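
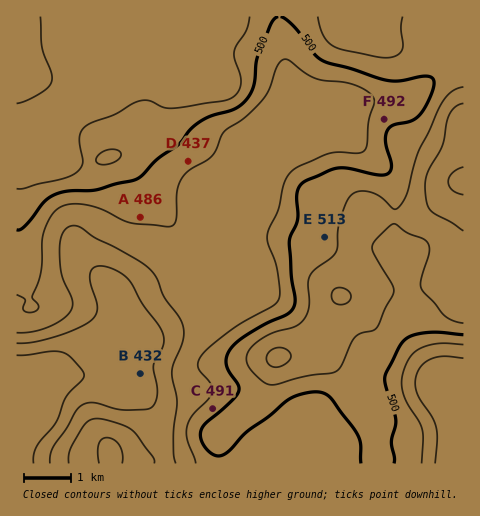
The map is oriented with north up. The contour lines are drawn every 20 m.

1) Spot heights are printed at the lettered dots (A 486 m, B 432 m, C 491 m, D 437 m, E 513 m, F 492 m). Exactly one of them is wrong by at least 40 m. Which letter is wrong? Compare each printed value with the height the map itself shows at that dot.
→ D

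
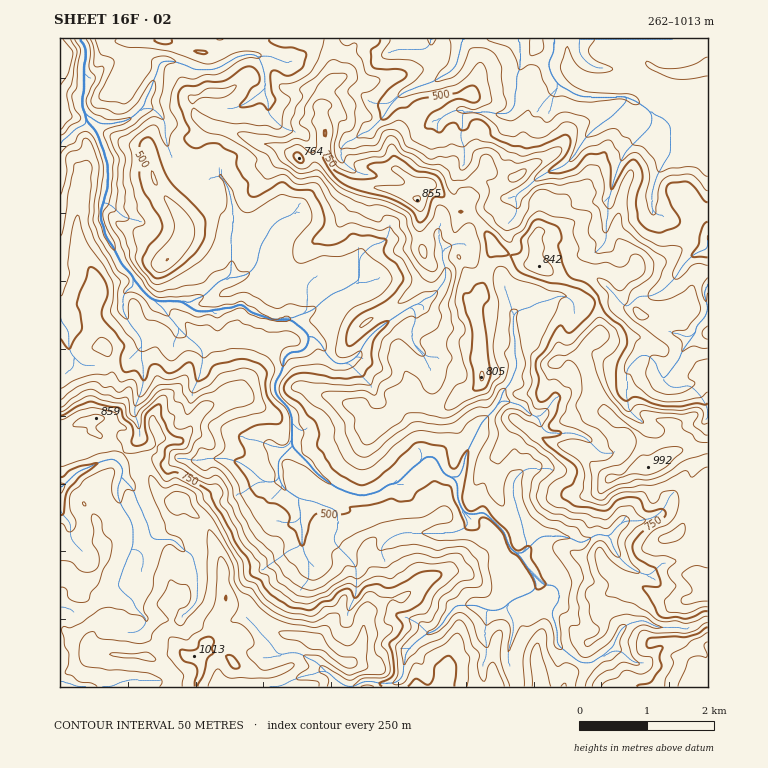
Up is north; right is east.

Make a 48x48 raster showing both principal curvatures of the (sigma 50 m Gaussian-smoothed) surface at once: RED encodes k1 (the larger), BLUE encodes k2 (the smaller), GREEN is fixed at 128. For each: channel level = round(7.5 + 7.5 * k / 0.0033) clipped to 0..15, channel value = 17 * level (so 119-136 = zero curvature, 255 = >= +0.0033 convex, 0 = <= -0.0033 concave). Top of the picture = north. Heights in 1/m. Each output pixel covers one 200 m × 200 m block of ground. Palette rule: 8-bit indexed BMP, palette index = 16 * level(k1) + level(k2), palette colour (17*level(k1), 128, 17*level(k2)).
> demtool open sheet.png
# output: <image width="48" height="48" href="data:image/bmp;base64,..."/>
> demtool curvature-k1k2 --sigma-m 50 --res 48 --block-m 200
<image width="48" height="48" href="data:image/bmp;base64,Qk02DQAAAAAAADYEAAAoAAAAMAAAADAAAAABAAgAAAAAAAAJAAATCwAAEwsAAAABAAAAAAAAAIAAABGAAAAigAAAM4AAAESAAABVgAAAZoAAAHeAAACIgAAAmYAAAKqAAAC7gAAAzIAAAN2AAADugAAA/4AAAACAEQARgBEAIoARADOAEQBEgBEAVYARAGaAEQB3gBEAiIARAJmAEQCqgBEAu4ARAMyAEQDdgBEA7oARAP+AEQAAgCIAEYAiACKAIgAzgCIARIAiAFWAIgBmgCIAd4AiAIiAIgCZgCIAqoAiALuAIgDMgCIA3YAiAO6AIgD/gCIAAIAzABGAMwAigDMAM4AzAESAMwBVgDMAZoAzAHeAMwCIgDMAmYAzAKqAMwC7gDMAzIAzAN2AMwDugDMA/4AzAACARAARgEQAIoBEADOARABEgEQAVYBEAGaARAB3gEQAiIBEAJmARACqgEQAu4BEAMyARADdgEQA7oBEAP+ARAAAgFUAEYBVACKAVQAzgFUARIBVAFWAVQBmgFUAd4BVAIiAVQCZgFUAqoBVALuAVQDMgFUA3YBVAO6AVQD/gFUAAIBmABGAZgAigGYAM4BmAESAZgBVgGYAZoBmAHeAZgCIgGYAmYBmAKqAZgC7gGYAzIBmAN2AZgDugGYA/4BmAACAdwARgHcAIoB3ADOAdwBEgHcAVYB3AGaAdwB3gHcAiIB3AJmAdwCqgHcAu4B3AMyAdwDdgHcA7oB3AP+AdwAAgIgAEYCIACKAiAAzgIgARICIAFWAiABmgIgAd4CIAIiAiACZgIgAqoCIALuAiADMgIgA3YCIAO6AiAD/gIgAAICZABGAmQAigJkAM4CZAESAmQBVgJkAZoCZAHeAmQCIgJkAmYCZAKqAmQC7gJkAzICZAN2AmQDugJkA/4CZAACAqgARgKoAIoCqADOAqgBEgKoAVYCqAGaAqgB3gKoAiICqAJmAqgCqgKoAu4CqAMyAqgDdgKoA7oCqAP+AqgAAgLsAEYC7ACKAuwAzgLsARIC7AFWAuwBmgLsAd4C7AIiAuwCZgLsAqoC7ALuAuwDMgLsA3YC7AO6AuwD/gLsAAIDMABGAzAAigMwAM4DMAESAzABVgMwAZoDMAHeAzACIgMwAmYDMAKqAzAC7gMwAzIDMAN2AzADugMwA/4DMAACA3QARgN0AIoDdADOA3QBEgN0AVYDdAGaA3QB3gN0AiIDdAJmA3QCqgN0Au4DdAMyA3QDdgN0A7oDdAP+A3QAAgO4AEYDuACKA7gAzgO4ARIDuAFWA7gBmgO4Ad4DuAIiA7gCZgO4AqoDuALuA7gDMgO4A3YDuAO6A7gD/gO4AAID/ABGA/wAigP8AM4D/AESA/wBVgP8AZoD/AHeA/wCIgP8AmYD/AKqA/wC7gP8AzID/AN2A/wDugP8A/4D/AJSFdYV1hYV1dpbWZJSElaWEgqXGYMBwoKBwx4Wnl4aE6IB154TXgLe5p7ell5iol6Wml4eHhpamhabHc7fYppbIyKRwxvv2+diAtpeoqIaT1oCW+IO4ooGWt4FhlYaol4SoydjY19ikt8inpseFdoaEgpLV5qa3pbZglai4uKeTxYKm+HOBtaRwcrS1pKeXlaenloWFdYSWx4TIqIaHh4anxvnYdYXXlaOEgIOW6IaC+IKV+HGVydemkbj69tfG2LeGp5eXlnSmhWWFtnWHh8fXx6bWlYPnlsfHk5Fw+JeC2JSV1qG3lJXHYKGgkHCAoKV0hZiHhYSmloWF15aG16Z2hoO315H5t4KTlriQw5RzhIaGloSFhqinlpWU2dfJcpWolXWGdZa4l5d0lvnGp3aHdYSW1sLWt9XZqJZkg2OVhoV1h5aEp6iol5amt7jY1oa4p4V2l3WXl5hzpvaDt3WGdmRkptWlt4Wn6LeXhabGhoeXdYV0lqWVl8e2c4OUqKiHlpeFl4WXmId0p/iEc6aFhmVkhKSDpnWHqNjo19mEhpiGhYd2dZfY1oFylci4p4eGdriFh3aXp4V1x9i2ppZ1hoV2loS3hYaXqIWnyJeVl4aFh4aXxcjncLaohIOUhoeWl7iGhoaWlIWG95dlhoWXdYaXhpa4loWGlnWFp6aVl4WGhqa2cdayo8nYyJeWhpaGp5eXhnaFl5eW54aGdXaXhYaYh4WWt6eVhINygnSWlJaGhHOChZGQkpenyNeXh5KWuIeGh3WFp5fnqIZ2dYaXhZeYh4d1hoeXp8fJpXSVlaeElZaWhZbHYXKQcZWnh6HJl3aGh4SnyteVhISGhpeYhYaFpqeWl5d2doa4kqd0x4SUuMm3x6bGY3PIlIS3h5HYp3aGhpblycnG17d1dod0hae3g4KScpWGiIengseVyHOVqbjHtef3dISzhHOnh7CR2LiFhuajtoZkx6aFdZaFuKaBhoioh4R0hqeEcreWt3OUlpZ0dJb79sW4loOVdsiSgKKDqNeCgJBRsoKEl4aVpnKHmJenh4d2hJaVpZW4t3V0YoJzpNWVlej4+aaEhqi4t6XFtNXVgcVzxpWnh3WFhZeXh5fIl3Z2dXWFpoKX2IWEhcf554WEc5WWp9fX1oeHmKiVkJH49ffFp3V1dXW3hIaHlpe4uId2ZYaFpnN1pZOm9sOigXOWhrWWdKaYlObIqLfmwPfXY8Wlc3V2dpfHgoZ2dZaoycenhYempWVytvj2gObHp5e398Sj5+jFcHLI2cj3gOj2pqH4t5eXt+azYad2l8jGlbamt8b4t2SSsOWAoYGmqKjopKP3ppbX83OWtnWksXL4tYG21si5yIKgt8fn58i5kbiol4WW+ObGcMPF6oKDp7fWYrWEY3NzlHOWt5WE1oDF1rRhlqiot3HC67enh3aDlZanmHV1lsT6o4B0taWVhveFdJV1ZIaGlIRzgqSDlKS2Y+dyp4eouMeAtpeWY3N1g5S3h4WHhKb4t5CEyNmVpteEdJZ2hoSXmKaVlreFhJaVdLeEloaWhqVygoWUtJNil7m4dXZ2hbjXdHGktunV6JSFlnR1l5SmqISoqLq3lYaYhYWWhoaGhpe2yIN0lviAlrmXlaemp7fXlZOmdMaExue4uKTHt6dzgnV2pqeGg5epg7aolqiXl5aWpISnhcj3gJTHhYd1dMbGloOXhbaEhNnauKSUc4SUo3WHxpRxxqWFtbWCgZWmcZKChJaHhpXI96KilpV1l+iWh3SHhoa3dMWlc4S3x7jIkIWXyLeA6pGAgHGl1qNxlqiol4eGh4aEhdbWcoK2uMi3loV2dXSkZMWUc5V1hpfJoIWHycmTgKDHlpeVk8fHqIeHh4iHhoZ2dXS21pNw2JjIc4V0c5Sl18eRx3SDg3XHkHWG16ijkLfohYWXhXOFh4eHhoZ3h4d3dmR0pdhwxJfFY5SmyPe2lpPG2Oi4lnKW2IWox6dwxtn62JaFhoaYhoeHp4Z1hoZ2hYZ2yPiw54TVhMTY6JaGlZWndMjIxqaRpoTHt4GBpqaH57iXhYaHh4eGp8iWl4Z1hLa2+bZwxWLH+KGlx4aGl4Vzt8eWhLe2gZPXpnCmyIZ2ptmXhnaHd3eHhpfHyHWGlXKE5IOltnP3pZLH6beXdoaD1oZkdYamlJP3gsDWlIV2psiXlnaGhnaGdmV1tpaXuHJz96Ry18TFc2KV2Ja3yKeS52VkdYWWtpL4lICll4eX15eGloWmlnV2dWV2lpaWg3SF+IOSx8ZjhYSUxXWFlbaB9nZzlYeotqLYtnCWlpfXl4aGmISXyIZ0lHN1pZbG5/f36cT0pNm2dIGg6re3qLiA9pZxpbnJlJHXx4CXmLnHdYaGhoWHlsdixoRz+Pbks5Sl1/ukg8WUpejCkJWWxriT09mUsrm5g6LI2YCGl9iWdJeHdoaYl7Wk6dX085HW5+nYlZXFg5TYtbb39YBwlcinkPqmcoSVhMW213CVluiFhJeHdXVzk6X2+8L3cKWXg/aVlmSWpaXat5aE1vjEkLfHg8WVhXaGdoDG08L4x+mTpqildaX3+OeUtHD3g2CCc/mEZHaGhaWzdHSVZJb4gXTHhoWFdneHd8WwcaCAhNijc5TY59amhYRytKX4o7hysMW1dXWWlrfZhHWXdXXIxoOUlnZ3h4eHh/iwo5a2kIGhh8e1c3N1lnSWl6fGtqe2lIK2x5aCcqCAgnSXhoSmlqaXh4eHh4eIh8Vw+ciouICnp9q2tqaEhXSEhKbIppaDhXKCt+j31erHp4SnhnaGdHWGhneHh4eHd8aQg9i4t3GEpbe3x+bHhpPoxrfHxpW2yKaTgHGFltiXh3SXh3WFl5eHh4eGhYWEdOiAopO3uLaSt3KAcXTYx7SFZHWnuNmlpcfox6ZzY7anh4WHl4SYh3d3d4anx9fn5+mQxJWUpZNhgZTHtoKBgoODdHSmlpamYnSFhpaocqe5l5aVlYSnh4eHh6e4dnV1luegtdm3xub458alpdbHtrbIp5WWlpfGx5SWloaohKSTlIWVuYOnhoeXl5aGh4d3hg=="/>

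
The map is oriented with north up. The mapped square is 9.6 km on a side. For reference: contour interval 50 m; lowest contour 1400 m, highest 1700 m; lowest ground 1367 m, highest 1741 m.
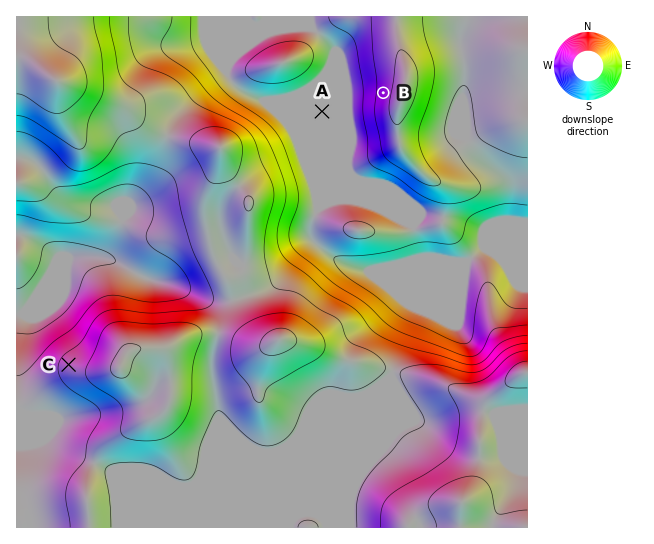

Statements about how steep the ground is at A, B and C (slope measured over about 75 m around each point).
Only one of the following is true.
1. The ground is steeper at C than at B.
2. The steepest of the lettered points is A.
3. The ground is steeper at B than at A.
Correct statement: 3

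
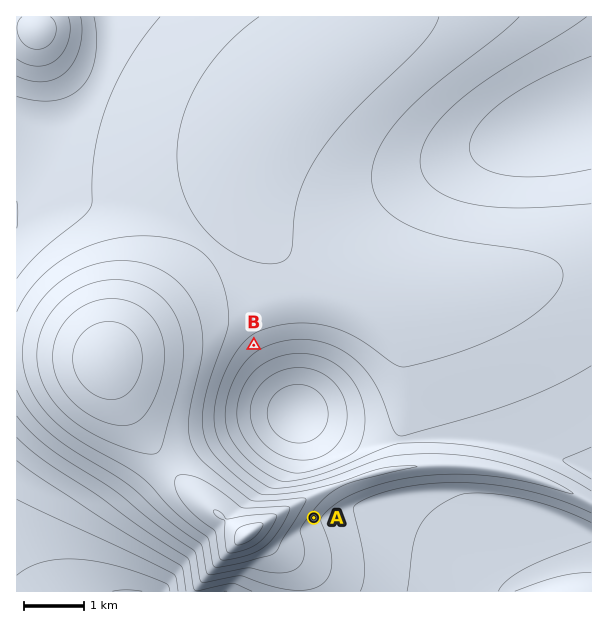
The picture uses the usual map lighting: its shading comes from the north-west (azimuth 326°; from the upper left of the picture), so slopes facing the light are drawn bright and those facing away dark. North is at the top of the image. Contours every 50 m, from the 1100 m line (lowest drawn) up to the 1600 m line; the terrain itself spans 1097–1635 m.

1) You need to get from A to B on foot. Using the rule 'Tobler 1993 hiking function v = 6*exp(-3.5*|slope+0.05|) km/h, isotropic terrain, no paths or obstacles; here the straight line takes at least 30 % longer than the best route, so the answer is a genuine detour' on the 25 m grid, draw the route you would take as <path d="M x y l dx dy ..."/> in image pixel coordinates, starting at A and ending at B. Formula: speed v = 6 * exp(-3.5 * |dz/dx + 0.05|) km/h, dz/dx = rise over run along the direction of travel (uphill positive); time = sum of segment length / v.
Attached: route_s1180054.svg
<path d="M314 518l0-21-2-3-43 0-6-3-23-23-16-33 0-36 24-48 6-6"/>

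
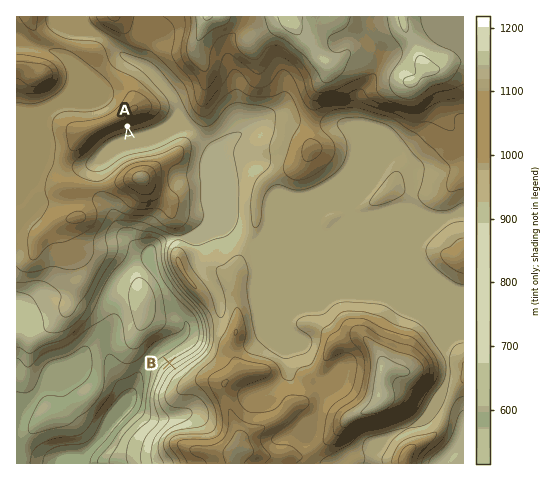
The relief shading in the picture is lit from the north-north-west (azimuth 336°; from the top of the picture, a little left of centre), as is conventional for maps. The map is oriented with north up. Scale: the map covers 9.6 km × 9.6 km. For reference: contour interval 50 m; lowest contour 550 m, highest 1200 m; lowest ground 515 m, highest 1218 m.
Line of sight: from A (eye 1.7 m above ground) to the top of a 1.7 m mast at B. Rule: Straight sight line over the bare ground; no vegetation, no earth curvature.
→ no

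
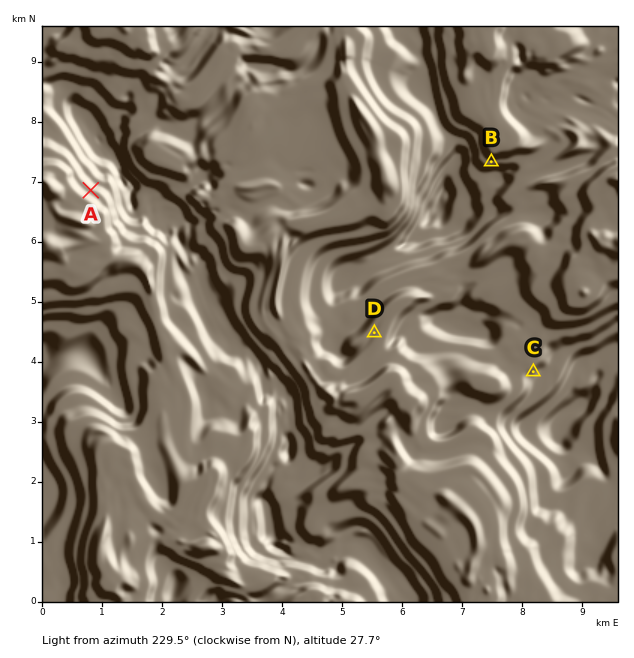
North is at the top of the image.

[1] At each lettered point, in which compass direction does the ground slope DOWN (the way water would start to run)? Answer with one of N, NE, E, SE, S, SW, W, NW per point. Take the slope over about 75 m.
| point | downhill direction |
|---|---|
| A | SW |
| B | N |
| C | NW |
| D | E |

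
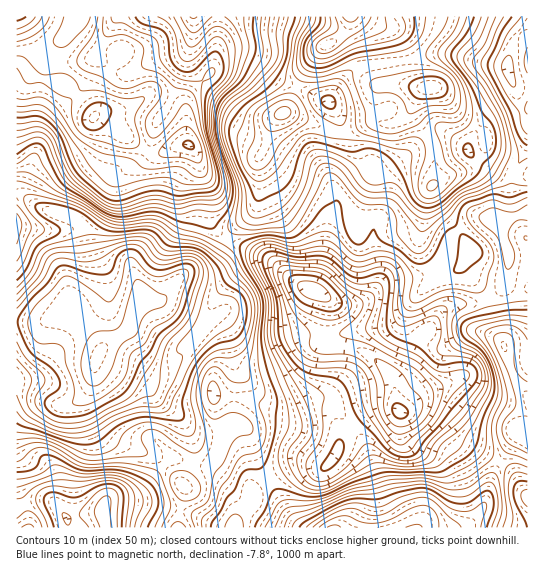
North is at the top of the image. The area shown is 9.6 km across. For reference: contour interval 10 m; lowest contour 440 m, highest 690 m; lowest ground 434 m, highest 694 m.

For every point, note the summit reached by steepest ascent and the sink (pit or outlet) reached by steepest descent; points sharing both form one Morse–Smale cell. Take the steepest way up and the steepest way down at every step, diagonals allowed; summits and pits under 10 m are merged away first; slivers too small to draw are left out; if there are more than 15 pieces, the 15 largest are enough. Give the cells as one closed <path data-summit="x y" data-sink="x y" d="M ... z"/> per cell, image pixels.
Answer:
<path data-summit="98 355" data-sink="313 290" d="M227 239l-10 16-8 9-24 9-23 26-21 0-6 11-6 19-28 22-2-9-18-23-8-16-11 10-13 7-8 3-24 0-1 66 18 4 23 12 14-1 8-4 10-11 8-30 4 5 46 23 14 16 18 12 12 16 6 2 17 0 12-5 7-9 4-46-5-14-5-26-11-15 3-3 26 30 9 4 7 0 32-12 30-1 5-29-1-8-6-6-24-10-28-24z"/><path data-summit="350 17" data-sink="313 290" d="M478 128l-11 20-17-13-11-3-21 12-12 12-17 12-4 8-8-12-8-1-22 13-11 10 0 19-7 13-6 43-10 28 8 4 7 10-4 22 1 11 68-11 8-7 10-15-4 19 5 12 7 5 27-31 11-4 21-1 7-4-6-13-15-17 0-7 7-13-14-20-16-18-9-18 0-7 3-3 15-8 21-7 9-9 5-10 2-10z"/><path data-summit="98 355" data-sink="94 117" d="M18 61l-2 1 0 131 27 16 30 8 10 8 9 36 0 12-4 10-15 18 0 2 8 16 18 23 2 9 28-22 11-30 0-10-7-16-1-15 9-19 0-18-14-47 20-23-36-27-16-8-29-31-35-9z"/><path data-summit="98 355" data-sink="103 511" d="M97 359l-8 30-10 11-8 4-14 1-30-14-11-1 0 117 17-6 14-1 7 3 13 16 35-7 4 16 72 0 2-14-2-5-35-6-38-1 8-5 26-5 34-35 18 6 2-4 0-16-12-25-20-15-14-16-46-23z"/><path data-summit="334 527" data-sink="399 411" d="M391 408l-22 7-16 14 15 21 17 53 12 24 69 0 15-17 11-33 8-15-23-14-16-7-18-20-17-10-15-2-12 3z"/><path data-summit="283 113" data-sink="313 290" d="M285 112l-10 7-10 28-8 14 3 26-4 20-25 26-3 6 41 20 28 24 16 8 10-30 6-43 7-13 0-7-5-16 0-12 10-24 2-13-17-4z"/><path data-summit="527 438" data-sink="399 411" d="M475 331l-10 4-19 12-11 0-16-8-12 27-14 13 3 26 3 7 23-3 9 4 12 8 18 20 40 20 17-29 10 5 0-40-11-14-6-13-7-25-13-10z"/><path data-summit="98 355" data-sink="399 411" d="M219 315l-3 4 11 14 5 26 5 14-4 46-3 6 13-2 11-12 8-4 23 4 12-3 17-8 12 0 5 3 22 25 21-16 16-4 7 1-2-23-4-11-13-14-13-9-12-4-26-1-4-11-24 0-32 12-13 1-10-4z"/><path data-summit="98 355" data-sink="189 145" d="M187 144l-12 3-13 6-11 0-4-2-20 23 14 47 0 18-9 19 0 9 8 22 1 10 21 0 23-26 24-9 8-9 10-14-16-19-2-33-8-16-4-16-5-10z"/><path data-summit="350 17" data-sink="507 67" d="M527 16l-166 1 30 13 9 13 5 17 25-5 27 0 25 8 23 2 3 4 5 14 3 14-6 7-19 9-11 12-1 4 8 10-4 20 19 14 11 4 12 0 3-2z"/><path data-summit="194 17" data-sink="94 117" d="M218 16l-137 0-5 10 11 13 19 10 14 2-20 35-3 27 28-4 24-14 6 0 15 6 10-22 9-28 0 10 6 10 8 9 9-9 3-9 2-16z"/><path data-summit="350 17" data-sink="499 219" d="M482 155l-11 13-21 7-15 8-3 3 0 7 9 18 16 18 14 20-7 13 0 7 15 17 7 14 8-4 9-9 3-11 1 5 4 4 7 3 10-1 0-110-15 0-11-4-13-8-6-6z"/><path data-summit="283 113" data-sink="189 145" d="M203 81l-14 13-2 5 0 43 10 15 4 16 8 16 2 33 4 7 12 10 4-6 25-26 4-20-3-26 8-14 7-22 5-8-15 2-17-3z"/><path data-summit="98 355" data-sink="17 223" d="M17 193l-1 129 25 1 17-7 13-10 20-28 1-17-7-31-7-10-35-11z"/><path data-summit="334 527" data-sink="313 290" d="M353 428l-12 10-6 19-9 10-28-3-30 15 19 32 10 12 8 5 92-1-12-24-17-53z"/>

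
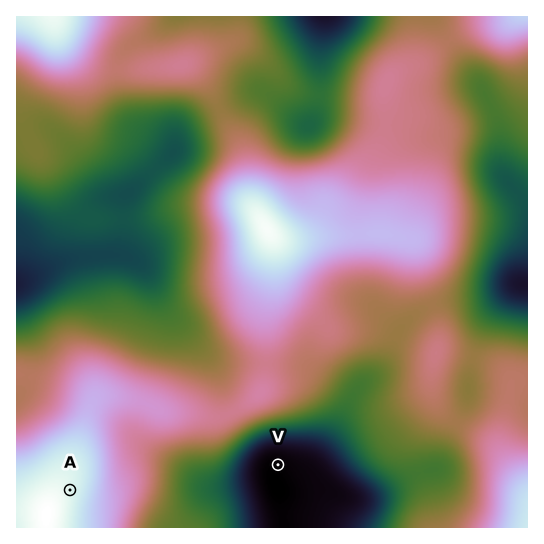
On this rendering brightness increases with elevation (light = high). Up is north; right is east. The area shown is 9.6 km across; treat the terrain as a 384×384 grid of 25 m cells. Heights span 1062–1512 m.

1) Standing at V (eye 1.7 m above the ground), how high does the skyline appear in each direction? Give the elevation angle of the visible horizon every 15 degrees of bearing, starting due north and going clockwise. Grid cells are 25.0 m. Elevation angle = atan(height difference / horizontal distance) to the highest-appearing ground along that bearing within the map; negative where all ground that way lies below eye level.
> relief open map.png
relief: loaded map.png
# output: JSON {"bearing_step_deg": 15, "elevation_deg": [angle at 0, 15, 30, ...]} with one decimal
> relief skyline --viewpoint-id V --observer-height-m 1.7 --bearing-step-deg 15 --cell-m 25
{"bearing_step_deg": 15, "elevation_deg": [12.5, 10.9, 8.8, 6.5, 5.3, 5.2, 4.5, 4.6, 3.3, 1.0, 0.4, 0.1, 0.0, 1.3, 3.6, 5.4, 5.7, 6.1, 7.6, 9.7, 11.6, 12.6, 13.1, 13.2]}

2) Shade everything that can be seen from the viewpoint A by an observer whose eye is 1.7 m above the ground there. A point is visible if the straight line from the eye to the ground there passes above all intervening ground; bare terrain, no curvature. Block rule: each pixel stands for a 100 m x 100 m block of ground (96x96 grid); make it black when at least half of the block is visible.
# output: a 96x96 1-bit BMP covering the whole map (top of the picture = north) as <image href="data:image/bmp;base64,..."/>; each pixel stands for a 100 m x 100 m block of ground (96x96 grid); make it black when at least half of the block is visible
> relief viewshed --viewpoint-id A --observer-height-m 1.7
<image width="96" height="96" href="data:image/bmp;base64,Qk2+BAAAAAAAAD4AAAAoAAAAYAAAAGAAAAABAAEAAAAAAIAEAAATCwAAEwsAAAIAAAAAAAAA////AAAAAAAAQAAB/AAP//////8AQAAB/AAP//////8AQAAA/gAP//////8AwAAAfgAf//////8AwAAAPgAf//////8A4AAADgAf//////8A4AAADgA///////8AcAAABgA///////8AMAAABgA///////8AMAAABAA///////8AAAAADAA///////8AAAAAHAA///////8AAAAAPAAf//////8AAAAA/gAf//////8AAAAB/gAP//////wAAAAP/gAP//////AAAAAf/wAf/////+AAAAA//wAf/////+AAAAB//4A//////+AAAAB///n//////+AAAAD///////////AAAAD/////////j/AAAAD/////////B/gAAAHwA///////A/wAAADAAf+fj//+Af8AAAAAAf8HA//+Af8AAAAAAP8BAf/+Af8AAAAAAP4AAH/+Af8AAAAAAP8AAH/+AP8AAAAAAP8AAH/+AP8AAAAAAP+AAH/+AP8AAAAAAP/g+P/+AHgAAAAAAP//////ADAAAAAAAf//////AAAAAAAAA///////AAAAAAAAA///////AAAAAAAAB///+H//AAAAAAAAD///8B//AAAAAAAAD///8A//AAAAAAAAH///4Af/AAAAAAAAH///wAf/AAAAAAAAH//xgAf/AAAAAAAAP//wAA//AAAAAAAAP//wAA//AAAAAAAAP//wAD//AAAAAAAAP//wAP//AAAAAAAAP//wA///AAAAAAAAP//4B///AAAAAAAAP//+D//+AAAAAAAAP//////+AAAAAAAAP//////8AAAAAAAAP//x///8AAAAAAAAP//g///4AAAAAAAAP//AP//wAAAAAAAAP/8AB//AAAAAAAAAP/8AAPwAAAAAAAAAP/4AAAAAAAAAAAAAf/wAAAAAAAAAAAAAf/gAAAAAAAAAAAAAf/gAAAAAAAAAAAAAf/AAAAAAAAAAAAAAf+AAAAAAAAAAAAAAf4AAAAAAAAAAAAAAfwAAAAAAAAAAAAAAOAAAAAAAAAAAAAAAAAAAAAAAAAAAAAAAAAAAAAAAAAAAAAAAAAAAAAAAAAAAAAAAAAAAAAAAAAAAAAAAAAAAAAAAAAAAAAAADgAAAAAAAAAAAAAADwAAAAAAAAAAAAAADwAAAAAAAAAAAAAAH4AAAAAAAAAAAAAAH4AAAAAAAAAAAAAAHwAAAAAAAAAAAAAAHgAAAAAAAAAAAAAAPgAAAAAAAAAAAAAAfgAAAAAAAAAAAAAA/gAAAAAAAAAAAAAB/gAAAAAAAAAAAAAf/wAAAAAAAAAAAAH//wAAAAAAAAAAAAf//4AAAAAAAAAAAB///8AAAAAAAAAB/h///+AAAAAAAAAH//////gAAAAAAAAP//AD//4AAAAAAAAf//AAD/8AAAAAAAA///AAA/4AAAAAAAD///gAAfwAAAAAAAD///wAAPAAAAAAAAD///4AAAAAAAAAAAD///4AAAAAAAAAAAH///8AAAAAAAAAAAP///+AAAAAAAAAAAM="/>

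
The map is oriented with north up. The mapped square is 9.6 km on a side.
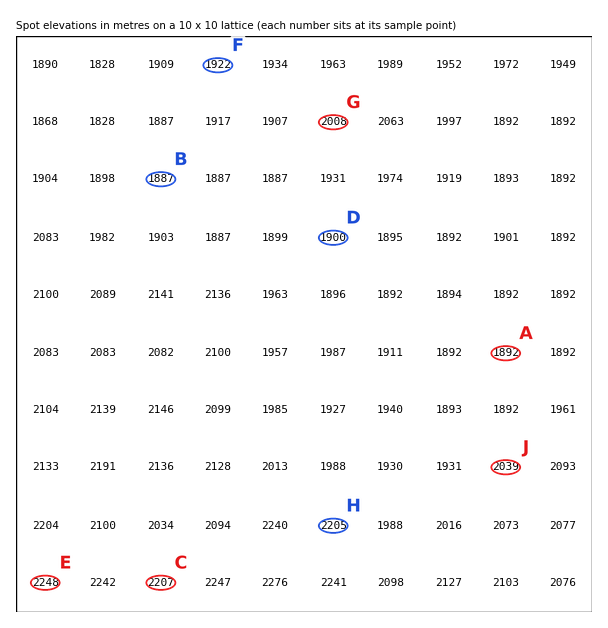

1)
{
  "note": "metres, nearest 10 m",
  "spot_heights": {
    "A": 1890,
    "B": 1890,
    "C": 2210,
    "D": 1900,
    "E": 2250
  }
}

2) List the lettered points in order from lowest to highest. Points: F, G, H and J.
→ F G J H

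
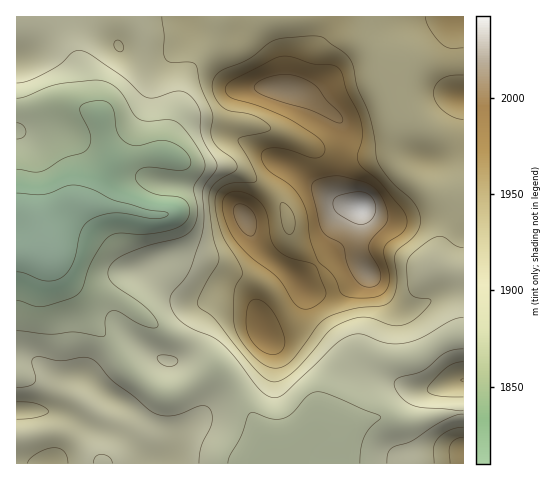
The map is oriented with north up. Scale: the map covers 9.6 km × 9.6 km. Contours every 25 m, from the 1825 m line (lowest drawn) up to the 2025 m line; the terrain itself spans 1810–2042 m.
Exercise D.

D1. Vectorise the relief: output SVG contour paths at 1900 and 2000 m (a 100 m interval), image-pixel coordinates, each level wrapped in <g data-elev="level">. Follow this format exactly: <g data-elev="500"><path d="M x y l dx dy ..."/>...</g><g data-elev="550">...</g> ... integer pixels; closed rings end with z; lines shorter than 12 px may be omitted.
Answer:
<g data-elev="1900"><path d="M93 463l3-7 6-2 8 4 2 5"/><path d="M199 463l2-17 11-25-1-9-4-6-8 0-25 9-9 1-8-2-7-4-17-14-20-14-17-20-11-5-24 4-20-4-6 0-3 5 3 14 0 6-6 4-12 2"/><path d="M463 414l-7 1-9 4-35 22-20 7-4 5-1 10"/><path d="M164 365l5 2 5-1 3-3 1-3-7-4-12-1-2 2 1 3z"/><path d="M463 349l-9 1-8 2-22 18-25 8-4 3-1 3 2 6 5 7 12 9 11 2 39 3"/><path d="M17 83l10-2 15-6 18-11 13-12 8-1 9 3 30 21 26 22 8 1 19-6 7-1 7 2 7 7 6 12 0 17 2 8 14 24 1 6-11 17-3 6 1 31-4 20-12 32-17 22 0 11 4 9 8 8 11 7 19 7 10 8 13 14 21 28 10 9 9 2 8-4 51-49 14-9 12-2 24 9 19 0 17-5 31-18 11-2"/></g><g data-elev="2000"><path d="M363 286l6 1 6-1 3-2 3-5-1-9-10-18-1-6 3-7 12-12 3-6 1-8-4-11-8-13-12-7-27-6-21 4-4 3 0 6 9 40 6 7 16 9 7 26 7 10z"/><path d="M249 236l4-1 3-4 1-8-2-7-7-9-6-3-5 0-3 5 1 11 7 10z"/><path d="M338 123l3 0 2-3-3-7-13-12-10-14-13-8-13-4-12 0-16 4-8 6 0 5 7 5 49 15z"/></g>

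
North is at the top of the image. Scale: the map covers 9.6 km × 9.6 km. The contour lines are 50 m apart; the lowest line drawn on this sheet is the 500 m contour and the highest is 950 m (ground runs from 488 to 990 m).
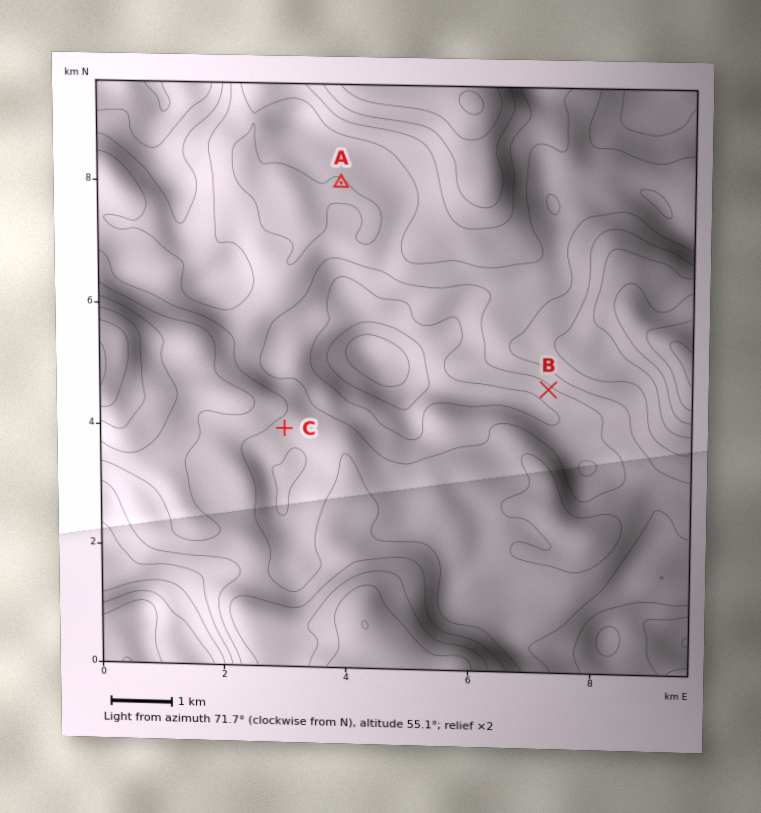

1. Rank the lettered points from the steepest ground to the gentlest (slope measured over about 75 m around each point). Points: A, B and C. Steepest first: B C A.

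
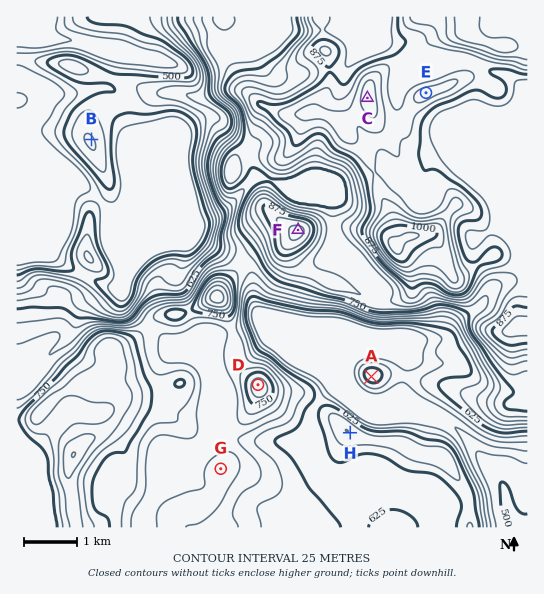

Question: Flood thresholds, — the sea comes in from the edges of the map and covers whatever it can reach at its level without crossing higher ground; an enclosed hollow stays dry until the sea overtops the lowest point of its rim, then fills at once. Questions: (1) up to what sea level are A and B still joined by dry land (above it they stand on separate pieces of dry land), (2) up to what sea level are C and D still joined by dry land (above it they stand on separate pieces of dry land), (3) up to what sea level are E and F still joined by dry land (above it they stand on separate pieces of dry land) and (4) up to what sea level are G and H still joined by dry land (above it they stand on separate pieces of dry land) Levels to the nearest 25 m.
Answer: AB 500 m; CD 700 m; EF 800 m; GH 625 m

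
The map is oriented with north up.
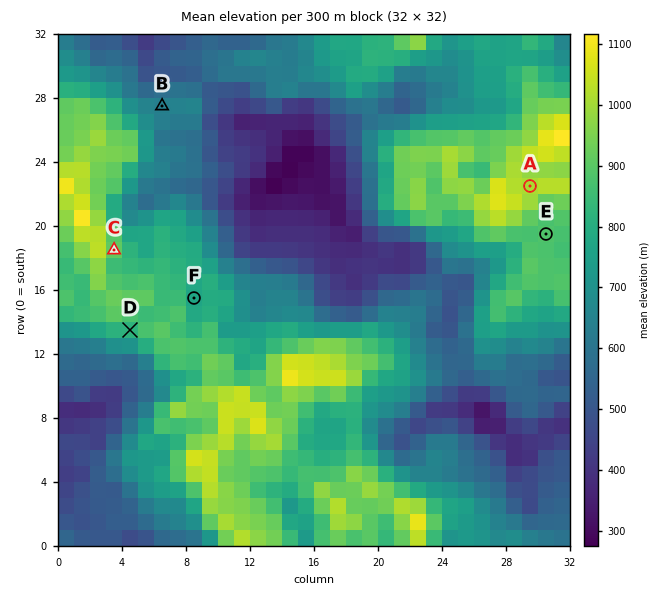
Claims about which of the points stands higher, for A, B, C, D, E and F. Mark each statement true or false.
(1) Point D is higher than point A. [false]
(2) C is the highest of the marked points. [false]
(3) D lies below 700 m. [false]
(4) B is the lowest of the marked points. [true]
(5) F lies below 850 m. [true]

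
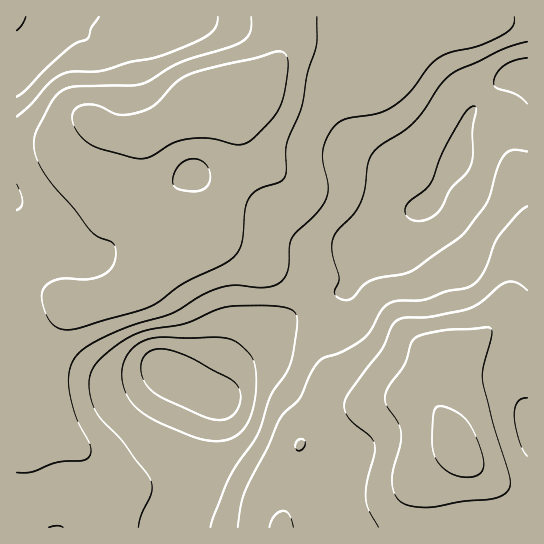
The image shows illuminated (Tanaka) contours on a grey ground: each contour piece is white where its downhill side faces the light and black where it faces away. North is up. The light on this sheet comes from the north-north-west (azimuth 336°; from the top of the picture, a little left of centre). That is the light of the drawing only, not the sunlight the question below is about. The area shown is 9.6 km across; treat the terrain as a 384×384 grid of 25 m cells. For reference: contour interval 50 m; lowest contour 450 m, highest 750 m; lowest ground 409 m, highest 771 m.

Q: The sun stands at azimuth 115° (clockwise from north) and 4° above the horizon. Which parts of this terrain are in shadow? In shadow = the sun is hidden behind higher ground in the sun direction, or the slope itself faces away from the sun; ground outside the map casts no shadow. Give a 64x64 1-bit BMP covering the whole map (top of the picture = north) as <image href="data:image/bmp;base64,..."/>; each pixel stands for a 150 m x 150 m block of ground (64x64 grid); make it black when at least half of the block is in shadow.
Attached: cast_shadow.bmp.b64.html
<image width="64" height="64" href="data:image/bmp;base64,Qk0+AgAAAAAAAD4AAAAoAAAAQAAAAEAAAAABAAEAAAAAAAACAAATCwAAEwsAAAIAAAAAAAAA////AAAAAAAAAAP8AAAAAAAAB/wAAAAAAAAP/AAAAAAAAA/+ABwAAAAAD/4APAAAAAAP/gB+AAAAAA//AP4AAAAAD/8A/wAAAAAP/4D/gAAAAA//wP/AAAAAD//A/+AAAAAH/+B/4AAAAA//4A/gAAAAD//gAAAAAAAf/+AAAAAAAD//8AAAAAAAf//4+AAAAAB///n8gAAAAP//+//AAAAA/////+AAAAB/////4AAAADn////gAAAAAB////AAAAAAB///8AAAAAAH///8AAAAAAP///+AAAAAAP///+AAAAAAD///8AAAAAAP///4AAAAAAf///gAAAAAAf//+AAAAAAAB//4AAAAAAAD//gAAAAAAAH/+AAAAAAAAf/wAAAAAAAAf/AAAAAAAAAf+AAAAAAAAB/4AAAAAAAAH/wAAAAAAAAf/AAAAAAAAB/8AAAAAAAAD/wAAAAAAAAH/AAAAAAAAAf8AAAAAAAAA/hAAAAAAAAD+MAAAAAAAAPwwAAAAAAAAfDgAAAAAAAA8OAAAAAAAADw/AAAAAAAAHD+AAAAAAAAMP4AcAAAAAAA/wH4AAAAAAD/w/wAAAAAAP///gAAAAAA////wAAAAAD////wAAAAAP////wAAAAA/////wAAAAB/////AAAAAB////4AAAAAD////gAAAAAAcD/8AAAAAA=="/>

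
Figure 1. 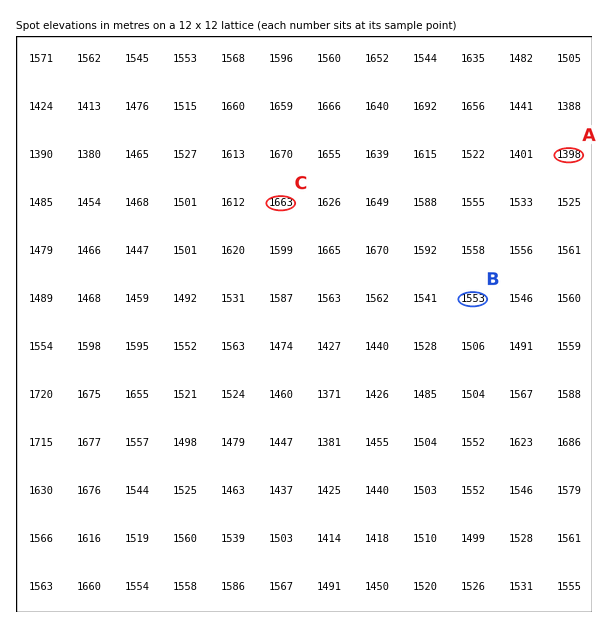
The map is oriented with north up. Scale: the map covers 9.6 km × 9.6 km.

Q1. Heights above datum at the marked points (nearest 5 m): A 1400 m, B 1555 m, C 1665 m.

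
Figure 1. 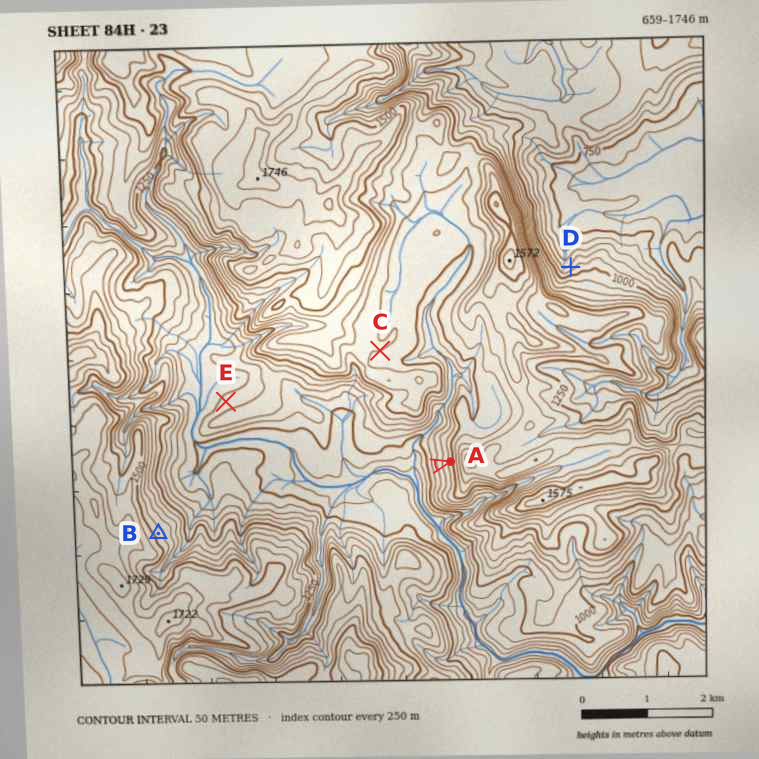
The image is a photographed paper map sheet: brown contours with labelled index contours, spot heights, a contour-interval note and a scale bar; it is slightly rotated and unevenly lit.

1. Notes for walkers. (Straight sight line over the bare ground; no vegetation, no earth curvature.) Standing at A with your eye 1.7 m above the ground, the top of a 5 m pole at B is visible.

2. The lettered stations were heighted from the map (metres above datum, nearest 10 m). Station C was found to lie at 1300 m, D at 920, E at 1070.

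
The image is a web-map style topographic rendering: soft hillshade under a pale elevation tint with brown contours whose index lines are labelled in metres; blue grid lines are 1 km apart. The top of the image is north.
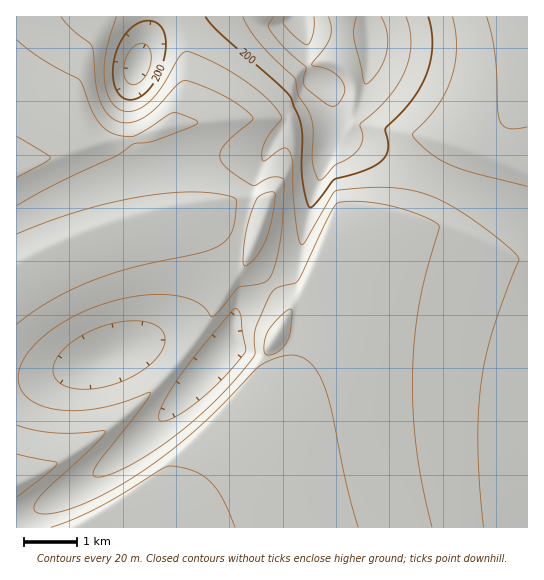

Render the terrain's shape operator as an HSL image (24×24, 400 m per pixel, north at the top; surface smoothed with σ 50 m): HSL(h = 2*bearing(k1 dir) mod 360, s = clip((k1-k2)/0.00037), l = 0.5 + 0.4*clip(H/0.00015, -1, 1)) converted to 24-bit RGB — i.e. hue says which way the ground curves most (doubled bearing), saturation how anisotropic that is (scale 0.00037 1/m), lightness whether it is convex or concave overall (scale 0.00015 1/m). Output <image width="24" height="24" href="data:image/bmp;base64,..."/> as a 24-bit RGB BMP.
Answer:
<image width="24" height="24" href="data:image/bmp;base64,Qk32BgAAAAAAADYAAAAoAAAAGAAAABgAAAABABgAAAAAAMAGAAATCwAAEwsAAAAAAAAAAAAAF0AOEz8PHLc//8j/zY3LgX6EgX+DgX+CgYCBgYCAgYGAgYGAgYF/gYJ/gIJ/gIJ/gYJ/gYJ+goN+g4J+hIF+hH99g3x9gXp+Jn4bEUYPDkMQEUYX9k7u+cfxjH+Ng3+Eg4CDgoCBgYCAgYGAgYKAgYJ/gYJ/gYJ/gYJ/gYJ+goJ+g4J+g4F+g359gnx9gXp/9M769Zj/GG4jD0oZD0YcHJtK/8zxpIKchoCGhICDg4CCgoCAgoGAgoJ/goJ/gYJ/gYJ/gYJ+goJ+goF+goB+gn59gnx+gXuAenqJn36t/s3+tjrvEVEkEEslGGI3/8zst4ekiICGhYCDhICBg4CAgoGAgoF/goJ/goJ/gYJ+gYF+goB+gn9+gn19gXx+gXuAc4SEdX6JeXeP6KXk/6vyFl41EU0tFlU2/8TjuIegiYCFhoCDhICBg4CAg4GAgoF/goF/gYF+gYF+gYB+gX9+gX19gX1+gHuAY4BoZ4B1bX+DdHOJvoG4/8zvGmxFEksxFlQ7/8zhp4KQiX+Dh4CBhYCAg4B/g4F/goF/goF/gYB+gX9+gX5+gH1+gH1+gHyAYnxWU3dPUXRXYHRsdW95onSO/8zlGGVDEEYxGWFI/8zbkX+DiH+Ahn9/hYB/g4B/goB/goB/gYB+gX9+gH5+gH1+gH1+gH1/eH9aZXZMTGk6N1gvUF9CcnJWn2lh/8PUEk00DkAwHZdn+qSmiYF4h39+hoB/hIB/g4B/goB+gX9+gX9+gH5+gH1+gH1+gH6Ah3dsgHVkdXJZWWNJN1gyR2c4YHVJtXpd/4GHCzsrDwkq/8mOA/8EhoF4hoF+hYB+g4B+gn9+gn9+gX5+gH1+gH1+gH5+f4N/kHeCjnWBh3OAeXF8ZHZyVHZeUHlQXn5W4I+GXuIMADRKRsqC/8zOS1h9hoJ9hYF+hIB+g39+gn9+gX5+gX1+gH1+gYB+goh+lHyQlXuUkXqUh3iRdnWMb3+HaIR8ZYRvZoZp/MfFACwzLZw/y9tJwl6hhYR9hIJ+g4F+g4B+gn5+gX5+gX1+gX5+goJ+h4t9kX6Rkn6UkH2Wi3yWg3uVeXqRdoOOc4uLcYuCp5Z58iruMKFVLoxa/zehiYWAhIOAg4F/gn9/gn5/gn5/gX5+gX5+hIJ+jIt81JfZooKojH+Sin6Thn6UgX2TfX+RfIWOeoyNdo2J+Fy0R8xaOpVtAB103q6hhoKEhIGCg3+Bg3+Agn6Agn5/gn5+gZSUmM/PVoJSuHXHx5bYqoi8iH+ShH+PgYCOgIONgIqMe46KGj2J/+jMP5iFABkz/NnPjYKOioGJhn+GhX6EhX6GhJqqlL/QeLrJjVBMUHlKVHtLW35PjWGws4fTtZbVp4/IjoWjhYeOgIyGHEZr/+bMQJuVABoz/5uNrImej4Wmj5vDlq3RiKvRYnO3gVZLfU5GfUhFUHdJU3hJV3lKW3pLX3xMZX5PeZlai2/BmoTQnJHSS3DW/8zh9JOaAxwwALLM8crmm33Oq11ziFtOgldJf1RHfVJGe05GekpGunnLXo1UV3hKWnhKXnlLYntMZ3xMbX5NdoNOgYpNgYtIEGU3/9nMIENfADMytoFNmFVNlFVLi1RKhFRIgFNHfVFHiVZQdK/IiICOto7ItorRfnXFXKmxeGGbc4FTan1PcoBQf4dRkJFRFEwz+cR6wZQxBSUugXY6iFlGlFNHkFJIklNQdGm+jK7Rk7fMgYmWf4OFf4SGgIqLlNq3ZI7yp3T++cr6nn/NaGq0h6FglplhhZFXHf0B4mjYFhljWDuJVIK9g4LPmZvVmqLSkYWukX2Ei32Bh36Af4aHf4eJi56EleN+G3JxFx1X2Gin4KiwkIy2nJjJpaLUrKrZsPPTbjLORx6bONmzQnyFgHNzk3N2mXV7l3h9knt9jn19iX5+fomJfoqKnqeF2+mMGT82Cxkodj9R8s2xiJGGho6Kh5KJipSN2MykCgU7NhIr+vQoF0pma3ByhXRvk3Vxlnl1lH15j4B8ioB+fYiEfImFjJWA8dCkVD8xCxwoHj8u7umPoJ+Aho19hpJ8gpR8hZR9yADjkSD3zP/SERhObmhrfHRrjHxtlIFzlIR4kIV7i4R+eoZ7eYV6eIR446WVuT5xDRQmF00+rOdrmZ9wio9uiZdufZlvbIF4EQgr0qJx1sF3GRFHbGhkeXZniINskotxk413kIt7jIh+fIN1e4JzeoBwnXtv4XSqSzCTLJKQcdViio1kjJNkl4ROm3sQE1ERHAUu3LxR3d5tGxE9bG5hdHlmgYdrjJFxkJN3j5B7i4x+"/>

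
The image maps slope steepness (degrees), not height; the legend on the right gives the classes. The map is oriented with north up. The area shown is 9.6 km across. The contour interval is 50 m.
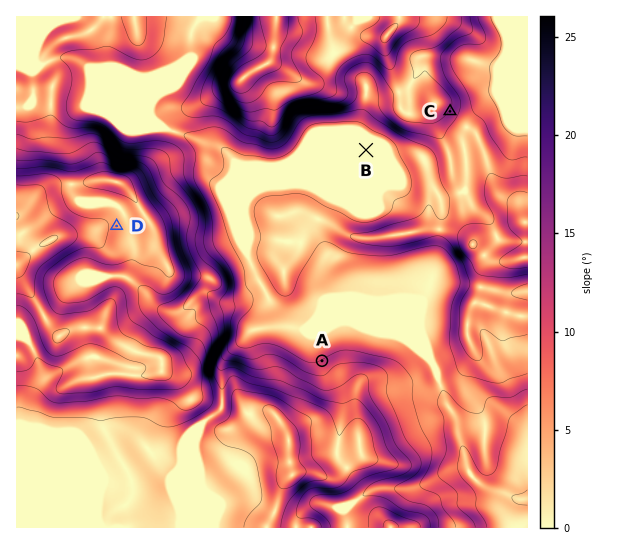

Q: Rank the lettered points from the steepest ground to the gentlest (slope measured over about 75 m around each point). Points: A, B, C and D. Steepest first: C A D B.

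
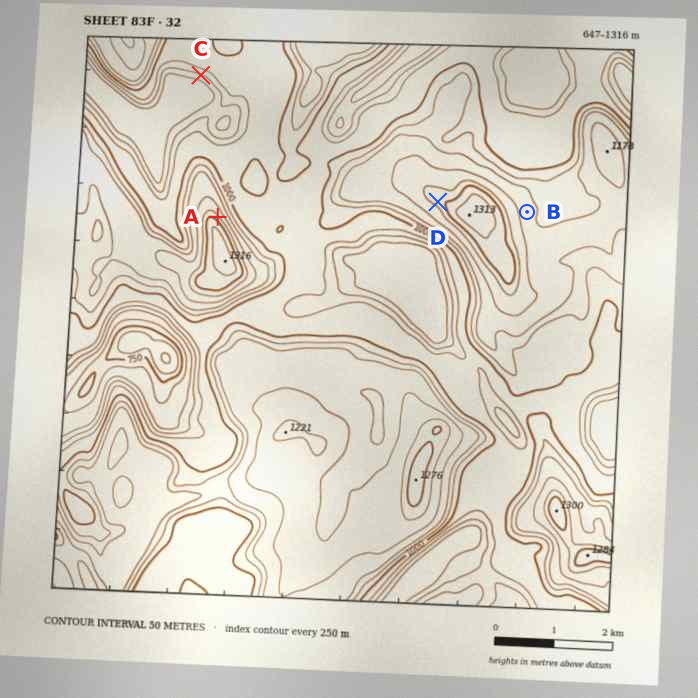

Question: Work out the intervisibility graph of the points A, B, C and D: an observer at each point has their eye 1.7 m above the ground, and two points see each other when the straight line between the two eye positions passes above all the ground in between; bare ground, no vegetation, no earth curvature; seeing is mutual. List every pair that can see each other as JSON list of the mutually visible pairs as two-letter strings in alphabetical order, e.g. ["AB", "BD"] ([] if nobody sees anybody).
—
["AC", "AD"]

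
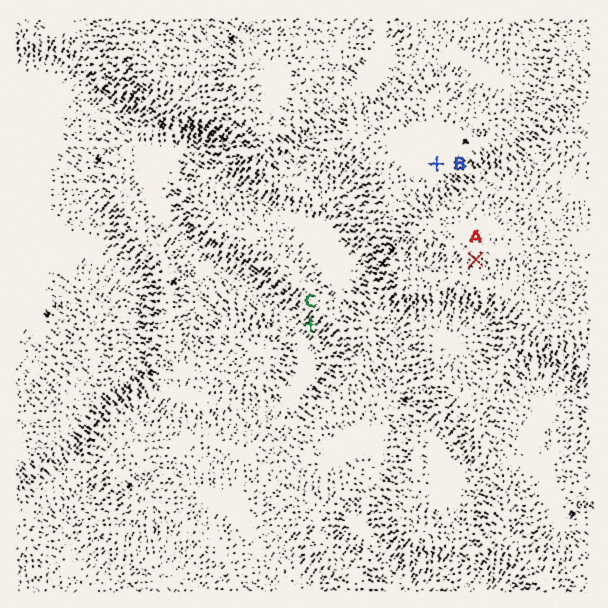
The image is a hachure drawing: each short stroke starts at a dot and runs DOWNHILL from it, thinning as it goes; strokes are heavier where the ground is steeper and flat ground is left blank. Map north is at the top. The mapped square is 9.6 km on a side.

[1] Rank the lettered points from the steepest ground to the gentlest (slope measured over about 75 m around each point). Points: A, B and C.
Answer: C A B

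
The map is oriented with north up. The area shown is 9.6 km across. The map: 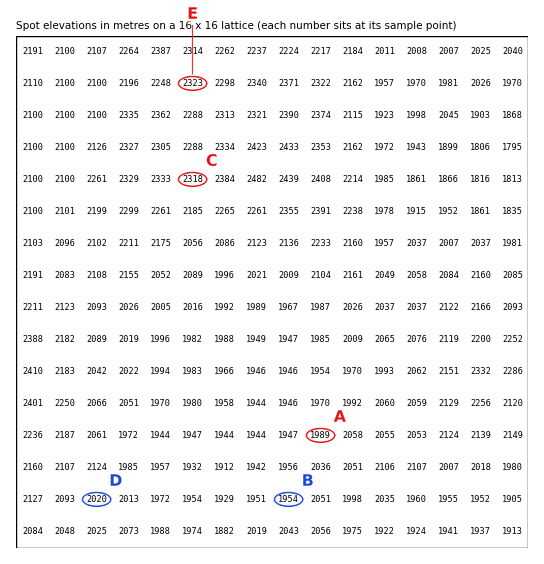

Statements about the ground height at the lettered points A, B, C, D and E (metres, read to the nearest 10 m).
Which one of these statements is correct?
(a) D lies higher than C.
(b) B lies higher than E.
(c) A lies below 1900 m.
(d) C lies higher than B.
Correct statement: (d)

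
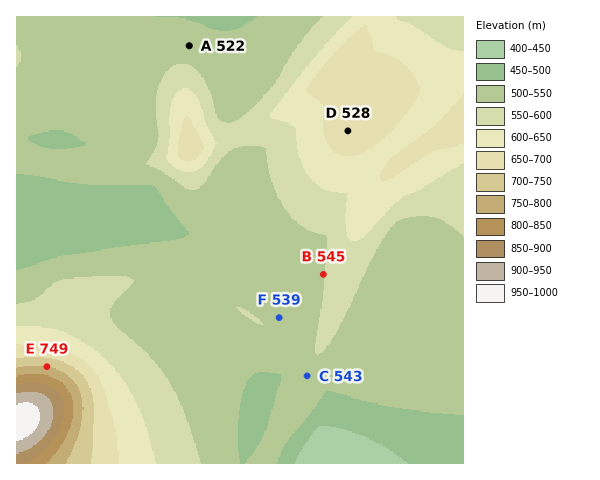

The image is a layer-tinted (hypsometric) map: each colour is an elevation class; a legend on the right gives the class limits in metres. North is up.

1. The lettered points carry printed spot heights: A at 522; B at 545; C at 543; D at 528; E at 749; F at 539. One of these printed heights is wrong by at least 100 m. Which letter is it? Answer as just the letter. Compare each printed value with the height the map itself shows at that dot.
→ D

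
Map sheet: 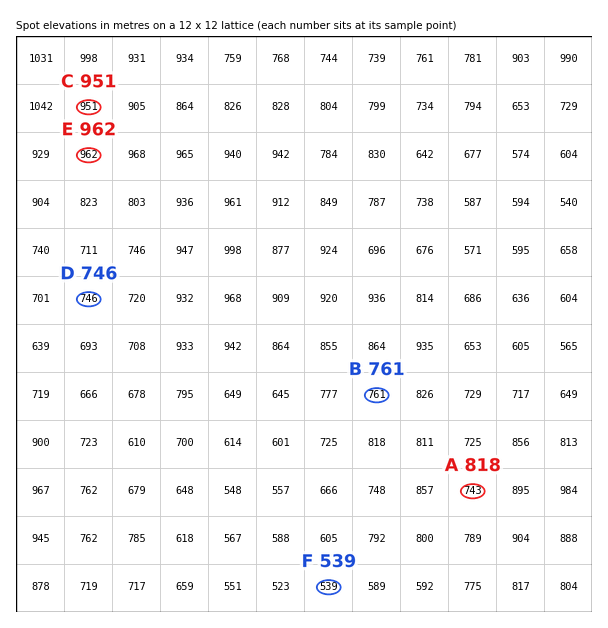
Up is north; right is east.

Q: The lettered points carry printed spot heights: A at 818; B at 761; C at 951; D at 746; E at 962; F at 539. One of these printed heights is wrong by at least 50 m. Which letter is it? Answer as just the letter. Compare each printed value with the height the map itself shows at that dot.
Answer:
A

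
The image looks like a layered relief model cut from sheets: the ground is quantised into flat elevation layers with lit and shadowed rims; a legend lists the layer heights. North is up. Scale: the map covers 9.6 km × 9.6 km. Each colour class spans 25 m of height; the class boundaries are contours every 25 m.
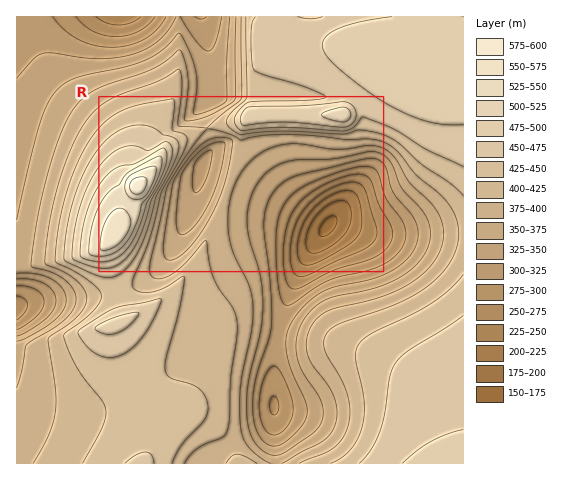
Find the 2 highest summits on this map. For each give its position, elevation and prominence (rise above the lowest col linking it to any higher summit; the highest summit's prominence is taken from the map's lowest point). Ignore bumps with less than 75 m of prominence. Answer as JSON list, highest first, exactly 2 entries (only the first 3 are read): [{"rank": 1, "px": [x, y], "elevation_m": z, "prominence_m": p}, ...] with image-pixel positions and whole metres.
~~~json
[{"rank": 1, "px": [138, 186], "elevation_m": 590, "prominence_m": 420}, {"rank": 2, "px": [343, 115], "elevation_m": 513, "prominence_m": 113}]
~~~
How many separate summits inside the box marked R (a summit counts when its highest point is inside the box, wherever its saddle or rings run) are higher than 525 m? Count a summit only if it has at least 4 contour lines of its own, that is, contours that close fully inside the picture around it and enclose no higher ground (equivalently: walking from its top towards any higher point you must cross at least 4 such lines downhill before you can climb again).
1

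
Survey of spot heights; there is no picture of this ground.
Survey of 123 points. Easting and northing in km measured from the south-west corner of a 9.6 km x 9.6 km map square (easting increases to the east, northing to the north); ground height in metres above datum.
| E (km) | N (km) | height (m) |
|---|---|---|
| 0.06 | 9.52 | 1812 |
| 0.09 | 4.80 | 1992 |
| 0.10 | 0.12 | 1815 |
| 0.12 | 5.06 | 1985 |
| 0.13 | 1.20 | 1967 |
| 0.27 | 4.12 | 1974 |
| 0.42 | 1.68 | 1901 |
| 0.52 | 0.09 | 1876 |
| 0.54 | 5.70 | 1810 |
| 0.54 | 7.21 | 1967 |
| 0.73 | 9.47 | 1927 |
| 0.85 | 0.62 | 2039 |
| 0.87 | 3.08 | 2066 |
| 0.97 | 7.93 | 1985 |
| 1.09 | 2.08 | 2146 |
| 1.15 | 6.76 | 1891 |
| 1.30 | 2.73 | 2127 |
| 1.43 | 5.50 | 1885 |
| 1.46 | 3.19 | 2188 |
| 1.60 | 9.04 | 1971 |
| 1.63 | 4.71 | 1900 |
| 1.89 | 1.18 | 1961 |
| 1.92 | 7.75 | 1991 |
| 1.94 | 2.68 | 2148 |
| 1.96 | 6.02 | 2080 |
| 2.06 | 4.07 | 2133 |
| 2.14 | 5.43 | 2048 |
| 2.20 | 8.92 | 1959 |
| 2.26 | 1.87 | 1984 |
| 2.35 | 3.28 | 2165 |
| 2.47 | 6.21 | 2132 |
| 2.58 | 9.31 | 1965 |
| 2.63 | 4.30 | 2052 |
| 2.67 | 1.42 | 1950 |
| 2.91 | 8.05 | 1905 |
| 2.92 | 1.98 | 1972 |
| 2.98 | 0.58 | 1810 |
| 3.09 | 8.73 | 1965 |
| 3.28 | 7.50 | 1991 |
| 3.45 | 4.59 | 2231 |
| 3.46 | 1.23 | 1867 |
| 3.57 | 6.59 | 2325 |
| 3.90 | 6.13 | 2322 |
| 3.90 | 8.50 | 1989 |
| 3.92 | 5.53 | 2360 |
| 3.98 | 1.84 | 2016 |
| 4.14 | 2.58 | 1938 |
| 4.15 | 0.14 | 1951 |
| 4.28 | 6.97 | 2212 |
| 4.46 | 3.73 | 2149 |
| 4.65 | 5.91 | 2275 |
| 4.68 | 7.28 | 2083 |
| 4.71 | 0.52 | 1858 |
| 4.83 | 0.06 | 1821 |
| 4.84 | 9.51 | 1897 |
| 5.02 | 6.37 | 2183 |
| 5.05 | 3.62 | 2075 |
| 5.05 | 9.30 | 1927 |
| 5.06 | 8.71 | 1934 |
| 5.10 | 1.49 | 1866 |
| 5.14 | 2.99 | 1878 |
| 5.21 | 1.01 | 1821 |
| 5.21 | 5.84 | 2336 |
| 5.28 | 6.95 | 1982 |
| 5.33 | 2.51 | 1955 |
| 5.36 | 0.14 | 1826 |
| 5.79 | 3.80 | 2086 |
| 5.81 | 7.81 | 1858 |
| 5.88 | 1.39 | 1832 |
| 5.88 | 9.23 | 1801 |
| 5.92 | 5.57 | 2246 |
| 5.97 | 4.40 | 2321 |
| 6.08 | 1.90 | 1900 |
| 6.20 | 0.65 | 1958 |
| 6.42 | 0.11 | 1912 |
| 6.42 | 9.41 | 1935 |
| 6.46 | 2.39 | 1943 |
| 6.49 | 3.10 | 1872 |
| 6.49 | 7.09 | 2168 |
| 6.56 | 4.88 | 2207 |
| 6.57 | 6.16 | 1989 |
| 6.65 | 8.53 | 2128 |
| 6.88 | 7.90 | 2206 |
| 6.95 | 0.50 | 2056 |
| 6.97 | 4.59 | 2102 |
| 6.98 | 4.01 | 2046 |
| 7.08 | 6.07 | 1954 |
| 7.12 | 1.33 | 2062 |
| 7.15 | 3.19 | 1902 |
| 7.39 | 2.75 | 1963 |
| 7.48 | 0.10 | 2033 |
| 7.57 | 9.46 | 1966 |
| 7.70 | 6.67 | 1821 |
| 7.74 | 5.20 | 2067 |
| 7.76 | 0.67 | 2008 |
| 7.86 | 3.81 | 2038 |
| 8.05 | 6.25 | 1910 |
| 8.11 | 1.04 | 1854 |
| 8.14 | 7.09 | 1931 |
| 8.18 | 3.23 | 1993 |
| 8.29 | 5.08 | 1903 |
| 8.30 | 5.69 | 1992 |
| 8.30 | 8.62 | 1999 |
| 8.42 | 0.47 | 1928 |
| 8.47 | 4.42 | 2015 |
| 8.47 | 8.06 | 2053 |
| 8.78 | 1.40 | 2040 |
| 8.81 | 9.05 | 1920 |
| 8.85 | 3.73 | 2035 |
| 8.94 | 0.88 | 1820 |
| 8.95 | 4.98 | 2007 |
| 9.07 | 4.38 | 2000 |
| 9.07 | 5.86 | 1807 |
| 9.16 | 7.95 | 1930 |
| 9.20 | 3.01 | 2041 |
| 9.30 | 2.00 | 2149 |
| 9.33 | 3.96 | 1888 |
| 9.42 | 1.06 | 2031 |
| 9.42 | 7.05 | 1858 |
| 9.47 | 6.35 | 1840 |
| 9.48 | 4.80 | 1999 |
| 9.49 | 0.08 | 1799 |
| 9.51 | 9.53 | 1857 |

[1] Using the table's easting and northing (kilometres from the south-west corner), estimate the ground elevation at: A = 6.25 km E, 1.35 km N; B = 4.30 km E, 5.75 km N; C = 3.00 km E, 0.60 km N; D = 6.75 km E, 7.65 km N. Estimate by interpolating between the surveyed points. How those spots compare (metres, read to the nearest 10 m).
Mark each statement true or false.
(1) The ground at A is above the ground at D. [false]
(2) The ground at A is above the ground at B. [false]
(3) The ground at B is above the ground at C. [true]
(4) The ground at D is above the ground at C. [true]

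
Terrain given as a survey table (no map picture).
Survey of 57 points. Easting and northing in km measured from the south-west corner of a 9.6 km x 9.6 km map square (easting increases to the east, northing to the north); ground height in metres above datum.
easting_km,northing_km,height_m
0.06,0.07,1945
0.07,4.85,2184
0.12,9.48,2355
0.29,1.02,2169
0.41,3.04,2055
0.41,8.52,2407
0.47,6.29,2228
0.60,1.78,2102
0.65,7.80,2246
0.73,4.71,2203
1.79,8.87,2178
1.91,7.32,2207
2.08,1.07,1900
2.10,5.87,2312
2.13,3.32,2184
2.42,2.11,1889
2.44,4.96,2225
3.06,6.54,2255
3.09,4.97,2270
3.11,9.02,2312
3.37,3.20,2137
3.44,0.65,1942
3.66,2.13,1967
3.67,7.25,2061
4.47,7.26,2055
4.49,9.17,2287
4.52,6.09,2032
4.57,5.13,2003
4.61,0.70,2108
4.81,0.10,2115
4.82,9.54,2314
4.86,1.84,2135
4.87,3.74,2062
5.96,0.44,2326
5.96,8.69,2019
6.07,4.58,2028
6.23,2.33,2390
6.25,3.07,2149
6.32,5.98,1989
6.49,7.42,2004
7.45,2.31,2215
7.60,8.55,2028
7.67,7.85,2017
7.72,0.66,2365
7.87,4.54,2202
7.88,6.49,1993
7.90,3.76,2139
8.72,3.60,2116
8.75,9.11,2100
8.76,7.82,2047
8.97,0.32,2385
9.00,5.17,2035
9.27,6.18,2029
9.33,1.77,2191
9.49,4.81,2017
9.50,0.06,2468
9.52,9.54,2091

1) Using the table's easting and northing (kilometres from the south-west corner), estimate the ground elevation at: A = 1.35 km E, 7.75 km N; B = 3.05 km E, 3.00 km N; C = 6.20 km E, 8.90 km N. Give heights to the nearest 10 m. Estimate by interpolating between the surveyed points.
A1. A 2290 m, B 2100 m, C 2050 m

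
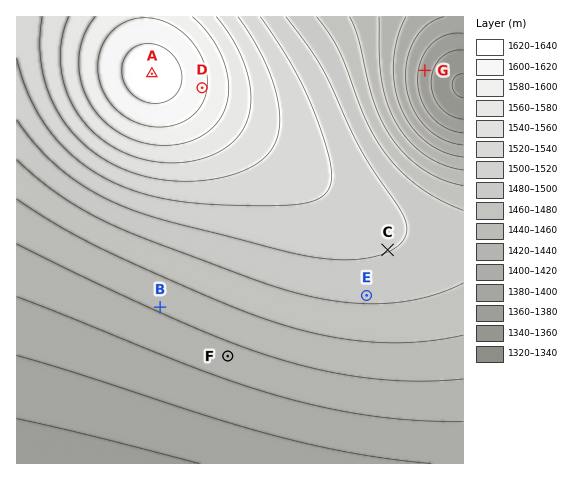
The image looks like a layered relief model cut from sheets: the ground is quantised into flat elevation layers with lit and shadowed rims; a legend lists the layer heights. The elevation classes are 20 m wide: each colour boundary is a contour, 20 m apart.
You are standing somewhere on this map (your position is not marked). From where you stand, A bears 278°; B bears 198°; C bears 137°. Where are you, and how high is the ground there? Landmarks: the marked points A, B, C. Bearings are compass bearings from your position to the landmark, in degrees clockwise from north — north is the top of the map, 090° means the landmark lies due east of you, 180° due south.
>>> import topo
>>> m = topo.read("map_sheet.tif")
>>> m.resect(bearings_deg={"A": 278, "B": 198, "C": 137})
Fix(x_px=233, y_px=85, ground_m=1575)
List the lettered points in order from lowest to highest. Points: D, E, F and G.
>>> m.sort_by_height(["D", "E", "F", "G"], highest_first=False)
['G', 'F', 'E', 'D']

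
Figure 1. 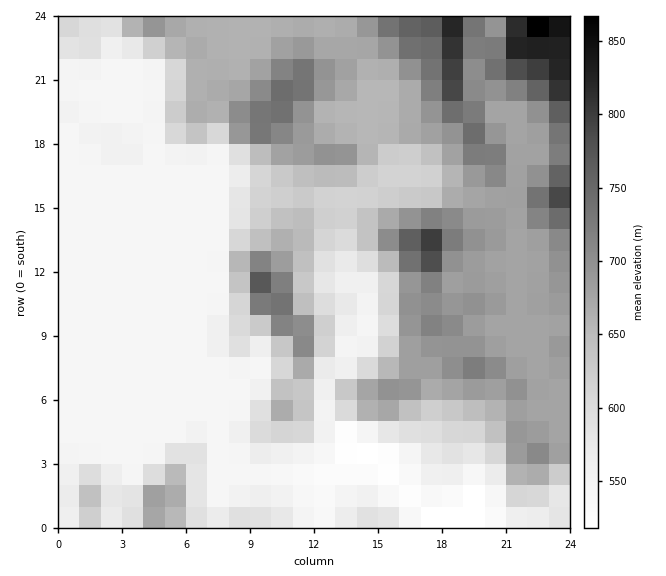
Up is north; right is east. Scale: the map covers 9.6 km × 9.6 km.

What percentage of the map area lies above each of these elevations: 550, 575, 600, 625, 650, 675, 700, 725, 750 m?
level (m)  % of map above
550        69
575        61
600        55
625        48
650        43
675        32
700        15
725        9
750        5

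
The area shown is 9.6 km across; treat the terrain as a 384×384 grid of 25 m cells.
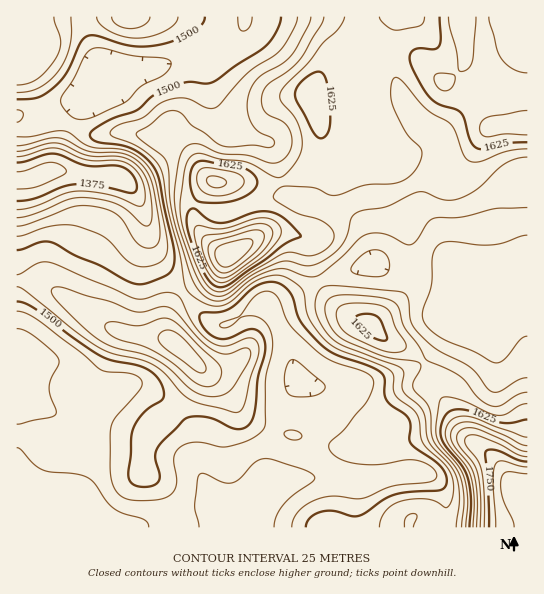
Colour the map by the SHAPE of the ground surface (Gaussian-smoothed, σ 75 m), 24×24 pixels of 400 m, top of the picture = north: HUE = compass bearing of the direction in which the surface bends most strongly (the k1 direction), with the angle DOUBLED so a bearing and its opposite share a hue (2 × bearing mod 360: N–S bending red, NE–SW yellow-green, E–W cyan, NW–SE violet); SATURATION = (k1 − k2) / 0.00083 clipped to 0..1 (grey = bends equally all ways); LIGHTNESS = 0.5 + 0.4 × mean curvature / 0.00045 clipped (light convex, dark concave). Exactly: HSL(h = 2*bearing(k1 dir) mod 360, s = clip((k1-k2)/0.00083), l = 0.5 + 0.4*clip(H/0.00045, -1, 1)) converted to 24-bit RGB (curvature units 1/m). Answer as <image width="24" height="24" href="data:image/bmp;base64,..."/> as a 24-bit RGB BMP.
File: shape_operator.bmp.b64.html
<image width="24" height="24" href="data:image/bmp;base64,Qk32BgAAAAAAADYAAAAoAAAAGAAAABgAAAABABgAAAAAAMAGAAATCwAAEwsAAAAAAAAAAAAAgIF3fIR3e4F9gWl6jGJRhotIcolOdphidnmFe3WAf4J8bHiGTH2jmKe1qZa1bneyTFC/n5S4wJe/b2KwAAtgukx/7+GGq6VigX56h4ZzeHNreFl6pmuRqoSJd6mBXLCGYXGEgXFxe4h1dYF/WIdwTZRKn6JejnJXRIBuWrNueZC4yUbNJwBDlaBF6+Wdq7iThXKGkW5ugHCFW3uTcImdr52amLWhbWubcU99j4Jqc5BrcHpzf3loeX5WhXlEiXFAb4E8W4QhWmAYKwsIKQoRL+karvSpj87qcGmOh4iggo+nX2OZanOGqqR1sZldd05OZVt0jpd4kIljYXJ0jXBtcJWXcX+mjYKxloixjnuujSy0igSidtDgt//dov/HMneObYiQd5J8iWt0eWWCbIKToYeRsoaRkm6kY2yOh1phtrhxPqi2eJi2f4isZnGXfXiJlIGGjmiUSiKDP1Tpzv301Pfqm0S/gSFHe4B3f3Btg2tpaoxtW4+BdYyPqH2EqEJukUFAV5xbn8yPRqCkVHt9hHZqc2t+enqKmGGBmjBMXDc1DPI+T/kvqbQnTyA+s3Ryf32CcXCIhXyVmIOAYoBbV3FIgD40mTJEwLV+eMmljr5vSoiNT1R4fnpye35nbHlTbkNdqkq9oqvXhtGtfqpckJNXPk1kja5Yf32Acnl+e2NbmEgzklEnXU4ramQ4XblsuvTXbGjh4IWcQ52JPlV4gVxpjDwzdUUgVUEbQ5ALINAMa8B5hJujnGCKYVJ4h5lff25vf0JPeS0zp1lNjaHMfZrjeaLpyfrreOvQOSGT55nJ54jYRCN9fTNiszpvvHK3i7/b0Pr5g+r1TYuoflFSiFNbfWt3h49xZjw/gkBaecLDitjekczTY4vJe6PEvOKGXxITKycIOY0Q3iknfx6Uf0qvhZnCs8/fs9vhicuDbWRIZUNQfGVifnVyeoGChYqAQUikgMzPgtHEdLWvgKSQWWSDm5pm0y4jfQBB/9odAHUON1YoYUdvVaipiNfFktPPkZ670nWqskGMW2l6c3qAfoKAeISAf4d8W3bJjL62f6agdI6DiItsX1x2h2iIqhiHwwOf/+TMd7IqCikWK2g4TrwqKroOXIIseG01gjwzv3Jiam6QbG6BgIJ5fIF3foJ2amuckaN/g4Jyhm9qjYhqX39+WEV5bQZkw1PC9OnX/8z6O3/kD4GgmbV7gLNOLHs1TmlGbmhZtL1kgGV7eGl4hoNyf4RxdYBxc2Ksr4SMi2l3hHlwl5l2XI6QPg5ZjhmGzP/diPH1/sz/+sz/HUH/gKbZw67Whl3AU019Xoh0m7l3cGB6dXpsfIVziYZ2dXxwVFiavHexv365iYqymrC9WDu1JgA3i+yGpv9kJC0GNWMH7ZpG2DfRkU6IpmJKmUxpeGKYbqijoI97j1SGiItvbIlyeIiFiXWJTWtAU4NRobaEfJq5sV9wVwNPURNxwe+b/Q0Pz7NUG8UyMJQYflQ2eGdOmXZomHSNd3CMlZRkbn5Xk2KViaGNepCSZoyOeHyYWHwUNmAabV8GSz4AMSQCKQoTIMUiTMtwye/t0tz5y7v0Y1XjlkTWtX+pbpCAjXiPgHKTo4Oje4KjWJWrp4GgnG9jaIddVXpUt8k9JT8dgCol4XNVdyqaIKi4ZfyfG86Mc/VYXG83oVItgC0yYD5byGtenYd6enGLiHCCcJ94gIikZGyViEeI0V5Wk3lOa10705b0iXjzXMX/pbf61Mz/tsv/pZbZaLWRgqxHbzw/dkw6k1xBRVdVtrVYiLpwX3ufhX6mj66VZVyEi09gW0Fzwpuit4/anYjjSXknkMdiU5KSRHRSWpBEfVNMqnl2wJaigGWSkFOceVqcsnuhZlWghsR3grh4WWN3fYZhpZ5iejhsmUZDSqVyULxra5t6bKKob8F1Uas2OIBLV351YX1iWYdoVZtVqIBdmGOFb16UaWCmiY61d2zO1LG9qXl/bFCElqBvjVt9djmEmLykhq2yY45xenxgiIBNtJHCx5SsUaGUQ2dud3NSdYM7Xnc0c5REhoVfXntxXpSQdJmKYWaBuHduxmpsbk6IrbGAYUeHXoSyg8Krr2CIdpeAhFSJnYl8hHZ6wKOWtm62WTJtgU1BmaFNW5xNS5RCXoBOUo5WT4JdY3RZcGdji4Znx4V5c12YqbOYSVSkdLanjkiIv35RX6FyZl6Vg6GFeoZ5oLNvpkqhcCPSp5TUqr/UhpTFfIy5bYytbZuYX3N8XnBrZHRdaX9TtJBPoaBloaNdfF9mcnxaZjh21NOPVWGabGuQmIh6"/>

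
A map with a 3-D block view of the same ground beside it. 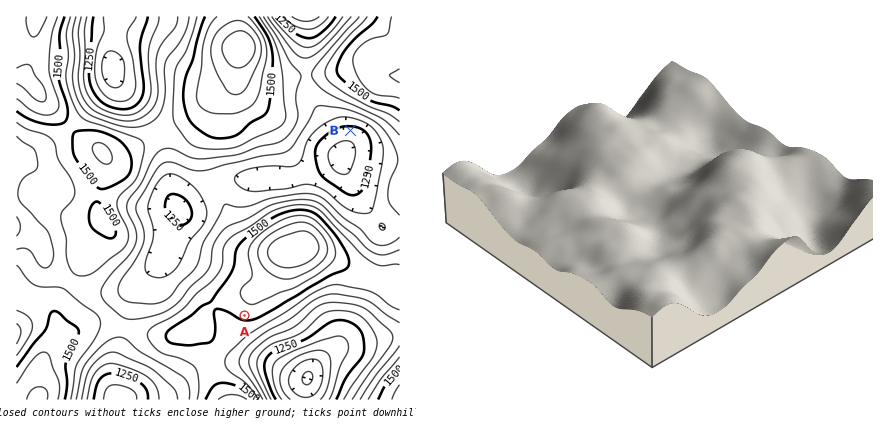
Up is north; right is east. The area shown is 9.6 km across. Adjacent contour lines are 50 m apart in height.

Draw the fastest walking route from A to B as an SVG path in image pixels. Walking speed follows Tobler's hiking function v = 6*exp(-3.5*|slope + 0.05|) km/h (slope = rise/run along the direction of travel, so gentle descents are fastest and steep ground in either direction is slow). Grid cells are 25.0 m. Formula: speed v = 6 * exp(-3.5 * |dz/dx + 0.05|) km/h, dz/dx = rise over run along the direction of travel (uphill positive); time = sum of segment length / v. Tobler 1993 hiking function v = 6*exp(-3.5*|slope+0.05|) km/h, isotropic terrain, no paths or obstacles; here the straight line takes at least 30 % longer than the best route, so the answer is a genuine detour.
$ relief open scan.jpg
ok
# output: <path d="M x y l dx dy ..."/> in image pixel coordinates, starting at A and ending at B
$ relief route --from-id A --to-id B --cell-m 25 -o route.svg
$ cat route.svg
<path d="M244 316l-10-20 0-52 4-8 36-36 20-10 10-10 16-32 4-4 26-14"/>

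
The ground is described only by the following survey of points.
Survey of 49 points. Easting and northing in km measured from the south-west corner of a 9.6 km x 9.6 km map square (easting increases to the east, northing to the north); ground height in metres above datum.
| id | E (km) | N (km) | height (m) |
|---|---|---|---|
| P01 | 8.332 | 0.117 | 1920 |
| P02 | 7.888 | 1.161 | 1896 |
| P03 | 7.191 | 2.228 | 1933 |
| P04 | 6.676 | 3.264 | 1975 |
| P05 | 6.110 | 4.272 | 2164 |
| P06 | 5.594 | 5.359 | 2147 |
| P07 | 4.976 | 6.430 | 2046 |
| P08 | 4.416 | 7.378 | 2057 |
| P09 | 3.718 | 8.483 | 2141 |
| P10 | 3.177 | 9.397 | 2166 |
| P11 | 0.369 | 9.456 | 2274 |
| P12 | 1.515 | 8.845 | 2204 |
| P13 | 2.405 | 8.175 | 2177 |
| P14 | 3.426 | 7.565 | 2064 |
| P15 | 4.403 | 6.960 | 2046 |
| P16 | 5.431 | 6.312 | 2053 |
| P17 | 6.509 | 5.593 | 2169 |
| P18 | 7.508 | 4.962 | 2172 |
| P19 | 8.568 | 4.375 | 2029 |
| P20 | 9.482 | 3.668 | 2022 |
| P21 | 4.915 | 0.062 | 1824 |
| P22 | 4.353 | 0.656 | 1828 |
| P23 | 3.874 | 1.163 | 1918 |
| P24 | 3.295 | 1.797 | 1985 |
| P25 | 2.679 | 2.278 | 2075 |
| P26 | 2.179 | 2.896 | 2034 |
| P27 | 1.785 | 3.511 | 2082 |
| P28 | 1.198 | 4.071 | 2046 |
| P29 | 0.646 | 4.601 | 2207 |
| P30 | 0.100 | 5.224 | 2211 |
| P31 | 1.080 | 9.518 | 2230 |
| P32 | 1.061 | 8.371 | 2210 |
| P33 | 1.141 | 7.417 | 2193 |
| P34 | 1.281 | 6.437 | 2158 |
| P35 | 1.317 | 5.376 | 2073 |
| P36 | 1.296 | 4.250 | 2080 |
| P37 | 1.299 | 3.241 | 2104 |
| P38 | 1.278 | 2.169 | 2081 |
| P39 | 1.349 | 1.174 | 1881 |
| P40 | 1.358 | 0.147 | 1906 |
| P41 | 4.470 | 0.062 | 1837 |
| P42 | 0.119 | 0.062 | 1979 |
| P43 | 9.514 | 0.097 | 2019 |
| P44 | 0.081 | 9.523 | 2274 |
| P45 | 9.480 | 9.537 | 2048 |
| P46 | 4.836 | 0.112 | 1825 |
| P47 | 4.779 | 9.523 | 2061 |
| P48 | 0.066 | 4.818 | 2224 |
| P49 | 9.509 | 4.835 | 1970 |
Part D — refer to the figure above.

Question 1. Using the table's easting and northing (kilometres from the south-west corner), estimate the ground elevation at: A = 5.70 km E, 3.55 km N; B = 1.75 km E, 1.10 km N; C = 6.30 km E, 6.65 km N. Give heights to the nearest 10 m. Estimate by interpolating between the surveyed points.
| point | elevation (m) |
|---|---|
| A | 2100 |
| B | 1890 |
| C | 2130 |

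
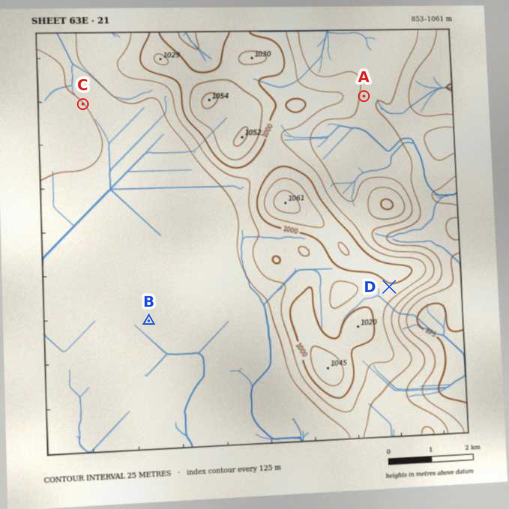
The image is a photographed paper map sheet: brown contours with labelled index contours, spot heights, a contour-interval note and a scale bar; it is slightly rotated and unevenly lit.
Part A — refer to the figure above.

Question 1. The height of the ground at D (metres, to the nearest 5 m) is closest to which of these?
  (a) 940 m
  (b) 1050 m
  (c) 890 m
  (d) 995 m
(d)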